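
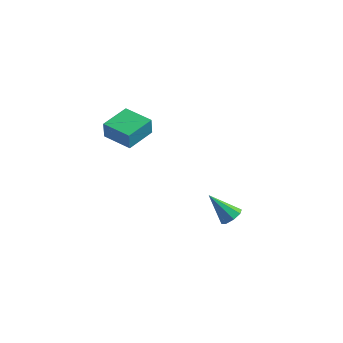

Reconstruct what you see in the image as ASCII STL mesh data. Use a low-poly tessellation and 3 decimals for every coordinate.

solid 
facet normal 0.685 0.078 -0.724
outer loop
vertex 5.032 0.503 -1.685
vertex 4.472 0.512 -2.214
vertex 4.843 1.049 -1.805
endloop
endfacet
facet normal 0.398 0.326 0.858
outer loop
vertex 5.032 0.503 -1.685
vertex 4.843 1.049 -1.805
vertex 3.048 0.348 -0.706
endloop
endfacet
facet normal 0.684 0.079 -0.725
outer loop
vertex 4.843 1.049 -1.805
vertex 4.472 0.512 -2.214
vertex 4.436 1.279 -2.164
endloop
endfacet
facet normal 0.001 0.842 0.539
outer loop
vertex 4.843 1.049 -1.805
vertex 4.436 1.279 -2.164
vertex 3.048 0.348 -0.706
endloop
endfacet
facet normal 0.685 0.079 -0.724
outer loop
vertex 4.436 1.279 -2.164
vertex 4.472 0.512 -2.214
vertex 4.051 1.06 -2.552
endloop
endfacet
facet normal -0.526 0.850 0.042
outer loop
vertex 4.436 1.279 -2.164
vertex 4.051 1.06 -2.552
vertex 3.048 0.348 -0.706
endloop
endfacet
facet normal 0.684 0.079 -0.725
outer loop
vertex 4.051 1.06 -2.552
vertex 4.472 0.512 -2.214
vertex 3.912 0.52 -2.742
endloop
endfacet
facet normal -0.874 0.345 -0.342
outer loop
vertex 4.051 1.06 -2.552
vertex 3.912 0.52 -2.742
vertex 3.048 0.348 -0.706
endloop
endfacet
facet normal 0.685 0.078 -0.725
outer loop
vertex 3.912 0.52 -2.742
vertex 4.472 0.512 -2.214
vertex 4.101 -0.025 -2.622
endloop
endfacet
facet normal -0.841 -0.377 -0.389
outer loop
vertex 3.912 0.52 -2.742
vertex 4.101 -0.025 -2.622
vertex 3.048 0.348 -0.706
endloop
endfacet
facet normal 0.685 0.077 -0.725
outer loop
vertex 4.101 -0.025 -2.622
vertex 4.472 0.512 -2.214
vertex 4.507 -0.256 -2.263
endloop
endfacet
facet normal -0.445 -0.893 -0.071
outer loop
vertex 4.101 -0.025 -2.622
vertex 4.507 -0.256 -2.263
vertex 3.048 0.348 -0.706
endloop
endfacet
facet normal 0.685 0.077 -0.725
outer loop
vertex 4.507 -0.256 -2.263
vertex 4.472 0.512 -2.214
vertex 4.893 -0.037 -1.875
endloop
endfacet
facet normal 0.082 -0.901 0.427
outer loop
vertex 4.507 -0.256 -2.263
vertex 4.893 -0.037 -1.875
vertex 3.048 0.348 -0.706
endloop
endfacet
facet normal 0.685 0.078 -0.724
outer loop
vertex 4.893 -0.037 -1.875
vertex 4.472 0.512 -2.214
vertex 5.032 0.503 -1.685
endloop
endfacet
facet normal 0.431 -0.396 0.811
outer loop
vertex 4.893 -0.037 -1.875
vertex 5.032 0.503 -1.685
vertex 3.048 0.348 -0.706
endloop
endfacet
facet normal -0.983 0.176 0.058
outer loop
vertex -4.868 1.715 1.825
vertex -4.491 3.747 2.062
vertex -4.914 1.869 0.576
endloop
endfacet
facet normal -0.182 -0.977 -0.114
outer loop
vertex -2.929 1.513 0.458
vertex -4.868 1.715 1.825
vertex -4.914 1.869 0.576
endloop
endfacet
facet normal -0.983 0.176 0.058
outer loop
vertex -4.914 1.869 0.576
vertex -4.491 3.747 2.062
vertex -4.537 3.9 0.812
endloop
endfacet
facet normal -0.037 0.122 -0.992
outer loop
vertex -4.537 3.9 0.812
vertex -2.929 1.513 0.458
vertex -4.914 1.869 0.576
endloop
endfacet
facet normal 0.037 -0.123 0.992
outer loop
vertex -4.868 1.715 1.825
vertex -2.506 3.391 1.944
vertex -4.491 3.747 2.062
endloop
endfacet
facet normal -0.181 -0.977 -0.113
outer loop
vertex -2.883 1.36 1.708
vertex -4.868 1.715 1.825
vertex -2.929 1.513 0.458
endloop
endfacet
facet normal 0.037 -0.122 0.992
outer loop
vertex -2.883 1.36 1.708
vertex -2.506 3.391 1.944
vertex -4.868 1.715 1.825
endloop
endfacet
facet normal 0.182 0.977 0.113
outer loop
vertex -4.491 3.747 2.062
vertex -2.506 3.391 1.944
vertex -4.537 3.9 0.812
endloop
endfacet
facet normal -0.037 0.122 -0.992
outer loop
vertex -2.552 3.545 0.695
vertex -2.929 1.513 0.458
vertex -4.537 3.9 0.812
endloop
endfacet
facet normal 0.181 0.977 0.114
outer loop
vertex -4.537 3.9 0.812
vertex -2.506 3.391 1.944
vertex -2.552 3.545 0.695
endloop
endfacet
facet normal 0.983 -0.176 -0.058
outer loop
vertex -2.552 3.545 0.695
vertex -2.883 1.36 1.708
vertex -2.929 1.513 0.458
endloop
endfacet
facet normal 0.983 -0.176 -0.058
outer loop
vertex -2.506 3.391 1.944
vertex -2.883 1.36 1.708
vertex -2.552 3.545 0.695
endloop
endfacet

endsolid


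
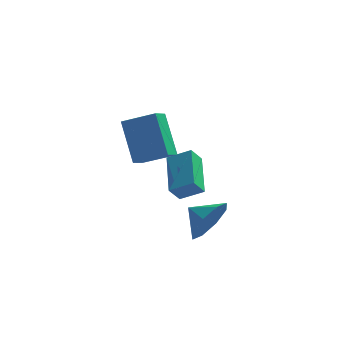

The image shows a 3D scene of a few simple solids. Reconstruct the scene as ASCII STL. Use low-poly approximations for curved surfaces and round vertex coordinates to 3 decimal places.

solid 
facet normal 0.825 -0.433 -0.362
outer loop
vertex 2.681 -1.65 -2.332
vertex 2.08 -2.146 -3.108
vertex 2.616 -1.188 -3.033
endloop
endfacet
facet normal -0.153 0.819 0.554
outer loop
vertex 2.681 -1.65 -2.332
vertex 2.616 -1.188 -3.033
vertex 1.18 -1.674 -2.712
endloop
endfacet
facet normal 0.825 -0.433 -0.364
outer loop
vertex 2.616 -1.188 -3.033
vertex 2.08 -2.146 -3.108
vertex 2.236 -1.287 -3.777
endloop
endfacet
facet normal -0.314 0.949 0.034
outer loop
vertex 2.616 -1.188 -3.033
vertex 2.236 -1.287 -3.777
vertex 1.18 -1.674 -2.712
endloop
endfacet
facet normal 0.825 -0.433 -0.364
outer loop
vertex 2.236 -1.287 -3.777
vertex 2.08 -2.146 -3.108
vertex 1.764 -1.889 -4.13
endloop
endfacet
facet normal -0.619 0.697 -0.361
outer loop
vertex 2.236 -1.287 -3.777
vertex 1.764 -1.889 -4.13
vertex 1.18 -1.674 -2.712
endloop
endfacet
facet normal 0.825 -0.432 -0.364
outer loop
vertex 1.764 -1.889 -4.13
vertex 2.08 -2.146 -3.108
vertex 1.478 -2.642 -3.884
endloop
endfacet
facet normal -0.893 0.209 -0.399
outer loop
vertex 1.764 -1.889 -4.13
vertex 1.478 -2.642 -3.884
vertex 1.18 -1.674 -2.712
endloop
endfacet
facet normal 0.825 -0.433 -0.363
outer loop
vertex 1.478 -2.642 -3.884
vertex 2.08 -2.146 -3.108
vertex 1.544 -3.104 -3.183
endloop
endfacet
facet normal -0.972 -0.228 -0.059
outer loop
vertex 1.478 -2.642 -3.884
vertex 1.544 -3.104 -3.183
vertex 1.18 -1.674 -2.712
endloop
endfacet
facet normal 0.825 -0.433 -0.362
outer loop
vertex 1.544 -3.104 -3.183
vertex 2.08 -2.146 -3.108
vertex 1.923 -3.005 -2.438
endloop
endfacet
facet normal -0.812 -0.358 0.461
outer loop
vertex 1.544 -3.104 -3.183
vertex 1.923 -3.005 -2.438
vertex 1.18 -1.674 -2.712
endloop
endfacet
facet normal 0.824 -0.434 -0.363
outer loop
vertex 1.923 -3.005 -2.438
vertex 2.08 -2.146 -3.108
vertex 2.395 -2.403 -2.086
endloop
endfacet
facet normal -0.505 -0.105 0.857
outer loop
vertex 1.923 -3.005 -2.438
vertex 2.395 -2.403 -2.086
vertex 1.18 -1.674 -2.712
endloop
endfacet
facet normal 0.825 -0.432 -0.363
outer loop
vertex 2.395 -2.403 -2.086
vertex 2.08 -2.146 -3.108
vertex 2.681 -1.65 -2.332
endloop
endfacet
facet normal -0.233 0.381 0.895
outer loop
vertex 2.395 -2.403 -2.086
vertex 2.681 -1.65 -2.332
vertex 1.18 -1.674 -2.712
endloop
endfacet
facet normal -0.445 -0.410 0.796
outer loop
vertex 1.32 -1.078 -1.673
vertex 0.97 0.754 -0.924
vertex 0.327 -1.047 -2.212
endloop
endfacet
facet normal 0.174 -0.911 -0.373
outer loop
vertex 0.71 -0.694 -2.896
vertex 1.32 -1.078 -1.673
vertex 0.327 -1.047 -2.212
endloop
endfacet
facet normal -0.444 -0.411 0.796
outer loop
vertex 0.327 -1.047 -2.212
vertex 0.97 0.754 -0.924
vertex -0.023 0.785 -1.462
endloop
endfacet
facet normal -0.878 0.028 -0.477
outer loop
vertex -0.023 0.785 -1.462
vertex 0.71 -0.694 -2.896
vertex 0.327 -1.047 -2.212
endloop
endfacet
facet normal 0.878 -0.027 0.478
outer loop
vertex 1.32 -1.078 -1.673
vertex 1.353 1.107 -1.608
vertex 0.97 0.754 -0.924
endloop
endfacet
facet normal 0.173 -0.912 -0.373
outer loop
vertex 1.703 -0.725 -2.358
vertex 1.32 -1.078 -1.673
vertex 0.71 -0.694 -2.896
endloop
endfacet
facet normal 0.878 -0.027 0.477
outer loop
vertex 1.703 -0.725 -2.358
vertex 1.353 1.107 -1.608
vertex 1.32 -1.078 -1.673
endloop
endfacet
facet normal -0.174 0.911 0.373
outer loop
vertex 0.97 0.754 -0.924
vertex 1.353 1.107 -1.608
vertex -0.023 0.785 -1.462
endloop
endfacet
facet normal -0.878 0.027 -0.477
outer loop
vertex 0.36 1.138 -2.147
vertex 0.71 -0.694 -2.896
vertex -0.023 0.785 -1.462
endloop
endfacet
facet normal -0.174 0.912 0.373
outer loop
vertex -0.023 0.785 -1.462
vertex 1.353 1.107 -1.608
vertex 0.36 1.138 -2.147
endloop
endfacet
facet normal 0.444 0.410 -0.796
outer loop
vertex 0.36 1.138 -2.147
vertex 1.703 -0.725 -2.358
vertex 0.71 -0.694 -2.896
endloop
endfacet
facet normal 0.445 0.411 -0.796
outer loop
vertex 1.353 1.107 -1.608
vertex 1.703 -0.725 -2.358
vertex 0.36 1.138 -2.147
endloop
endfacet
facet normal -0.904 0.074 -0.420
outer loop
vertex -1.467 -1.402 1.765
vertex -1.21 -0.663 1.342
vertex -0.827 -2.527 0.189
endloop
endfacet
facet normal -0.288 -0.831 0.476
outer loop
vertex 0.53 -2.637 0.818
vertex -1.467 -1.402 1.765
vertex -0.827 -2.527 0.189
endloop
endfacet
facet normal -0.905 0.074 -0.420
outer loop
vertex -0.827 -2.527 0.189
vertex -1.21 -0.663 1.342
vertex -0.57 -1.788 -0.235
endloop
endfacet
facet normal 0.313 -0.552 -0.773
outer loop
vertex -0.57 -1.788 -0.235
vertex 0.53 -2.637 0.818
vertex -0.827 -2.527 0.189
endloop
endfacet
facet normal -0.314 0.552 0.773
outer loop
vertex -1.467 -1.402 1.765
vertex 0.147 -0.773 1.971
vertex -1.21 -0.663 1.342
endloop
endfacet
facet normal -0.288 -0.831 0.476
outer loop
vertex -0.11 -1.512 2.395
vertex -1.467 -1.402 1.765
vertex 0.53 -2.637 0.818
endloop
endfacet
facet normal -0.314 0.552 0.772
outer loop
vertex -0.11 -1.512 2.395
vertex 0.147 -0.773 1.971
vertex -1.467 -1.402 1.765
endloop
endfacet
facet normal 0.288 0.831 -0.476
outer loop
vertex -1.21 -0.663 1.342
vertex 0.147 -0.773 1.971
vertex -0.57 -1.788 -0.235
endloop
endfacet
facet normal 0.314 -0.552 -0.773
outer loop
vertex 0.787 -1.898 0.395
vertex 0.53 -2.637 0.818
vertex -0.57 -1.788 -0.235
endloop
endfacet
facet normal 0.288 0.831 -0.476
outer loop
vertex -0.57 -1.788 -0.235
vertex 0.147 -0.773 1.971
vertex 0.787 -1.898 0.395
endloop
endfacet
facet normal 0.904 -0.074 0.420
outer loop
vertex 0.787 -1.898 0.395
vertex -0.11 -1.512 2.395
vertex 0.53 -2.637 0.818
endloop
endfacet
facet normal 0.905 -0.074 0.420
outer loop
vertex 0.147 -0.773 1.971
vertex -0.11 -1.512 2.395
vertex 0.787 -1.898 0.395
endloop
endfacet

endsolid


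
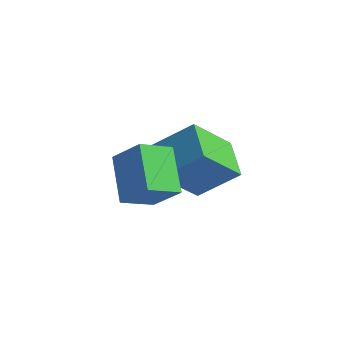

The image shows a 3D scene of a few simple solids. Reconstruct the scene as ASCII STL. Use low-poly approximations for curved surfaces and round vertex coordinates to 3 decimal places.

solid 
facet normal -0.665 -0.415 -0.621
outer loop
vertex -0.698 1.819 2.561
vertex -1.722 2.81 2.995
vertex -0.108 3.072 1.091
endloop
endfacet
facet normal 0.687 -0.665 -0.291
outer loop
vertex 1.042 3.79 2.165
vertex -0.698 1.819 2.561
vertex -0.108 3.072 1.091
endloop
endfacet
facet normal -0.665 -0.415 -0.621
outer loop
vertex -0.108 3.072 1.091
vertex -1.722 2.81 2.995
vertex -1.132 4.063 1.525
endloop
endfacet
facet normal 0.292 0.621 -0.728
outer loop
vertex -1.132 4.063 1.525
vertex 1.042 3.79 2.165
vertex -0.108 3.072 1.091
endloop
endfacet
facet normal -0.292 -0.621 0.728
outer loop
vertex -0.698 1.819 2.561
vertex -0.572 3.528 4.069
vertex -1.722 2.81 2.995
endloop
endfacet
facet normal 0.687 -0.665 -0.291
outer loop
vertex 0.452 2.537 3.635
vertex -0.698 1.819 2.561
vertex 1.042 3.79 2.165
endloop
endfacet
facet normal -0.292 -0.621 0.728
outer loop
vertex 0.452 2.537 3.635
vertex -0.572 3.528 4.069
vertex -0.698 1.819 2.561
endloop
endfacet
facet normal -0.687 0.665 0.291
outer loop
vertex -1.722 2.81 2.995
vertex -0.572 3.528 4.069
vertex -1.132 4.063 1.525
endloop
endfacet
facet normal 0.292 0.621 -0.728
outer loop
vertex 0.018 4.781 2.599
vertex 1.042 3.79 2.165
vertex -1.132 4.063 1.525
endloop
endfacet
facet normal -0.687 0.665 0.291
outer loop
vertex -1.132 4.063 1.525
vertex -0.572 3.528 4.069
vertex 0.018 4.781 2.599
endloop
endfacet
facet normal 0.665 0.415 0.621
outer loop
vertex 0.018 4.781 2.599
vertex 0.452 2.537 3.635
vertex 1.042 3.79 2.165
endloop
endfacet
facet normal 0.665 0.415 0.621
outer loop
vertex -0.572 3.528 4.069
vertex 0.452 2.537 3.635
vertex 0.018 4.781 2.599
endloop
endfacet
facet normal -0.699 -0.035 -0.714
outer loop
vertex -0.617 -0.392 2.924
vertex -1.645 0.67 3.879
vertex -0.094 0.62 2.362
endloop
endfacet
facet normal 0.584 -0.603 -0.543
outer loop
vertex 0.885 0.67 3.361
vertex -0.617 -0.392 2.924
vertex -0.094 0.62 2.362
endloop
endfacet
facet normal -0.699 -0.036 -0.714
outer loop
vertex -0.094 0.62 2.362
vertex -1.645 0.67 3.879
vertex -1.123 1.682 3.316
endloop
endfacet
facet normal 0.411 0.797 -0.443
outer loop
vertex -1.123 1.682 3.316
vertex 0.885 0.67 3.361
vertex -0.094 0.62 2.362
endloop
endfacet
facet normal -0.411 -0.797 0.443
outer loop
vertex -0.617 -0.392 2.924
vertex -0.666 0.72 4.878
vertex -1.645 0.67 3.879
endloop
endfacet
facet normal 0.584 -0.603 -0.543
outer loop
vertex 0.363 -0.342 3.924
vertex -0.617 -0.392 2.924
vertex 0.885 0.67 3.361
endloop
endfacet
facet normal -0.411 -0.797 0.443
outer loop
vertex 0.363 -0.342 3.924
vertex -0.666 0.72 4.878
vertex -0.617 -0.392 2.924
endloop
endfacet
facet normal -0.584 0.603 0.543
outer loop
vertex -1.645 0.67 3.879
vertex -0.666 0.72 4.878
vertex -1.123 1.682 3.316
endloop
endfacet
facet normal 0.411 0.797 -0.443
outer loop
vertex -0.143 1.732 4.316
vertex 0.885 0.67 3.361
vertex -1.123 1.682 3.316
endloop
endfacet
facet normal -0.584 0.603 0.543
outer loop
vertex -1.123 1.682 3.316
vertex -0.666 0.72 4.878
vertex -0.143 1.732 4.316
endloop
endfacet
facet normal 0.700 0.036 0.713
outer loop
vertex -0.143 1.732 4.316
vertex 0.363 -0.342 3.924
vertex 0.885 0.67 3.361
endloop
endfacet
facet normal 0.699 0.036 0.714
outer loop
vertex -0.666 0.72 4.878
vertex 0.363 -0.342 3.924
vertex -0.143 1.732 4.316
endloop
endfacet

endsolid


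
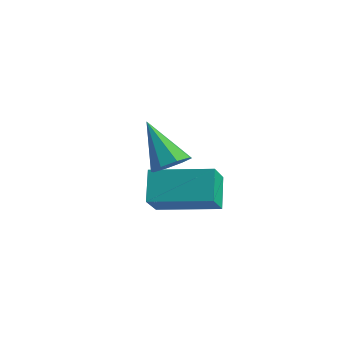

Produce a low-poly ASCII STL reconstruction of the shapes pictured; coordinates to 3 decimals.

solid 
facet normal -0.831 -0.542 -0.123
outer loop
vertex -1.556 -0.268 -3.946
vertex -2.024 0.276 -3.18
vertex -1.914 0.446 -4.672
endloop
endfacet
facet normal 0.446 -0.518 -0.730
outer loop
vertex -0.476 1.384 -4.46
vertex -1.556 -0.268 -3.946
vertex -1.914 0.446 -4.672
endloop
endfacet
facet normal -0.831 -0.542 -0.123
outer loop
vertex -1.914 0.446 -4.672
vertex -2.024 0.276 -3.18
vertex -2.382 0.99 -3.906
endloop
endfacet
facet normal -0.332 0.661 -0.673
outer loop
vertex -2.382 0.99 -3.906
vertex -0.476 1.384 -4.46
vertex -1.914 0.446 -4.672
endloop
endfacet
facet normal 0.332 -0.661 0.673
outer loop
vertex -1.556 -0.268 -3.946
vertex -0.586 1.214 -2.968
vertex -2.024 0.276 -3.18
endloop
endfacet
facet normal 0.446 -0.518 -0.730
outer loop
vertex -0.118 0.67 -3.734
vertex -1.556 -0.268 -3.946
vertex -0.476 1.384 -4.46
endloop
endfacet
facet normal 0.332 -0.661 0.673
outer loop
vertex -0.118 0.67 -3.734
vertex -0.586 1.214 -2.968
vertex -1.556 -0.268 -3.946
endloop
endfacet
facet normal -0.446 0.518 0.730
outer loop
vertex -2.024 0.276 -3.18
vertex -0.586 1.214 -2.968
vertex -2.382 0.99 -3.906
endloop
endfacet
facet normal -0.332 0.661 -0.673
outer loop
vertex -0.944 1.928 -3.694
vertex -0.476 1.384 -4.46
vertex -2.382 0.99 -3.906
endloop
endfacet
facet normal -0.446 0.518 0.730
outer loop
vertex -2.382 0.99 -3.906
vertex -0.586 1.214 -2.968
vertex -0.944 1.928 -3.694
endloop
endfacet
facet normal 0.831 0.542 0.123
outer loop
vertex -0.944 1.928 -3.694
vertex -0.118 0.67 -3.734
vertex -0.476 1.384 -4.46
endloop
endfacet
facet normal 0.831 0.542 0.123
outer loop
vertex -0.586 1.214 -2.968
vertex -0.118 0.67 -3.734
vertex -0.944 1.928 -3.694
endloop
endfacet
facet normal 0.649 -0.075 -0.757
outer loop
vertex 0.588 -1.37 -1.265
vertex 0.21 -1.165 -1.609
vertex 0.605 -0.95 -1.292
endloop
endfacet
facet normal 0.503 0.035 0.864
outer loop
vertex 0.588 -1.37 -1.265
vertex 0.605 -0.95 -1.292
vertex -0.73 -1.055 -0.511
endloop
endfacet
facet normal 0.649 -0.076 -0.757
outer loop
vertex 0.605 -0.95 -1.292
vertex 0.21 -1.165 -1.609
vertex 0.391 -0.656 -1.505
endloop
endfacet
facet normal 0.320 0.698 0.641
outer loop
vertex 0.605 -0.95 -1.292
vertex 0.391 -0.656 -1.505
vertex -0.73 -1.055 -0.511
endloop
endfacet
facet normal 0.648 -0.075 -0.758
outer loop
vertex 0.391 -0.656 -1.505
vertex 0.21 -1.165 -1.609
vertex 0.071 -0.66 -1.778
endloop
endfacet
facet normal -0.175 0.966 0.191
outer loop
vertex 0.391 -0.656 -1.505
vertex 0.071 -0.66 -1.778
vertex -0.73 -1.055 -0.511
endloop
endfacet
facet normal 0.650 -0.074 -0.756
outer loop
vertex 0.071 -0.66 -1.778
vertex 0.21 -1.165 -1.609
vertex -0.167 -0.96 -1.953
endloop
endfacet
facet normal -0.695 0.683 -0.226
outer loop
vertex 0.071 -0.66 -1.778
vertex -0.167 -0.96 -1.953
vertex -0.73 -1.055 -0.511
endloop
endfacet
facet normal 0.649 -0.076 -0.757
outer loop
vertex -0.167 -0.96 -1.953
vertex 0.21 -1.165 -1.609
vertex -0.185 -1.38 -1.926
endloop
endfacet
facet normal -0.932 0.017 -0.363
outer loop
vertex -0.167 -0.96 -1.953
vertex -0.185 -1.38 -1.926
vertex -0.73 -1.055 -0.511
endloop
endfacet
facet normal 0.649 -0.076 -0.757
outer loop
vertex -0.185 -1.38 -1.926
vertex 0.21 -1.165 -1.609
vertex 0.029 -1.674 -1.713
endloop
endfacet
facet normal -0.749 -0.647 -0.140
outer loop
vertex -0.185 -1.38 -1.926
vertex 0.029 -1.674 -1.713
vertex -0.73 -1.055 -0.511
endloop
endfacet
facet normal 0.648 -0.075 -0.758
outer loop
vertex 0.029 -1.674 -1.713
vertex 0.21 -1.165 -1.609
vertex 0.349 -1.67 -1.44
endloop
endfacet
facet normal -0.254 -0.916 0.311
outer loop
vertex 0.029 -1.674 -1.713
vertex 0.349 -1.67 -1.44
vertex -0.73 -1.055 -0.511
endloop
endfacet
facet normal 0.649 -0.075 -0.757
outer loop
vertex 0.349 -1.67 -1.44
vertex 0.21 -1.165 -1.609
vertex 0.588 -1.37 -1.265
endloop
endfacet
facet normal 0.264 -0.634 0.727
outer loop
vertex 0.349 -1.67 -1.44
vertex 0.588 -1.37 -1.265
vertex -0.73 -1.055 -0.511
endloop
endfacet

endsolid


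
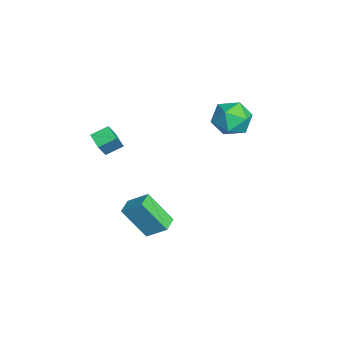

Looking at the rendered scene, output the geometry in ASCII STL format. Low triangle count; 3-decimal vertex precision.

solid 
facet normal -0.473 0.281 -0.835
outer loop
vertex -1.071 -4.144 1.526
vertex -1.292 -3.196 1.97
vertex -0.249 -3.79 1.18
endloop
endfacet
facet normal 0.207 -0.886 -0.415
outer loop
vertex 0.412 -4.184 2.35
vertex -1.071 -4.144 1.526
vertex -0.249 -3.79 1.18
endloop
endfacet
facet normal -0.473 0.281 -0.835
outer loop
vertex -0.249 -3.79 1.18
vertex -1.292 -3.196 1.97
vertex -0.47 -2.842 1.624
endloop
endfacet
facet normal 0.857 0.368 -0.360
outer loop
vertex -0.47 -2.842 1.624
vertex 0.412 -4.184 2.35
vertex -0.249 -3.79 1.18
endloop
endfacet
facet normal -0.857 -0.368 0.360
outer loop
vertex -1.071 -4.144 1.526
vertex -0.631 -3.59 3.14
vertex -1.292 -3.196 1.97
endloop
endfacet
facet normal 0.207 -0.886 -0.415
outer loop
vertex -0.41 -4.538 2.696
vertex -1.071 -4.144 1.526
vertex 0.412 -4.184 2.35
endloop
endfacet
facet normal -0.857 -0.368 0.360
outer loop
vertex -0.41 -4.538 2.696
vertex -0.631 -3.59 3.14
vertex -1.071 -4.144 1.526
endloop
endfacet
facet normal -0.207 0.886 0.415
outer loop
vertex -1.292 -3.196 1.97
vertex -0.631 -3.59 3.14
vertex -0.47 -2.842 1.624
endloop
endfacet
facet normal 0.857 0.368 -0.360
outer loop
vertex 0.191 -3.236 2.794
vertex 0.412 -4.184 2.35
vertex -0.47 -2.842 1.624
endloop
endfacet
facet normal -0.207 0.886 0.415
outer loop
vertex -0.47 -2.842 1.624
vertex -0.631 -3.59 3.14
vertex 0.191 -3.236 2.794
endloop
endfacet
facet normal 0.473 -0.281 0.835
outer loop
vertex 0.191 -3.236 2.794
vertex -0.41 -4.538 2.696
vertex 0.412 -4.184 2.35
endloop
endfacet
facet normal 0.473 -0.281 0.835
outer loop
vertex -0.631 -3.59 3.14
vertex -0.41 -4.538 2.696
vertex 0.191 -3.236 2.794
endloop
endfacet
facet normal -0.731 0.025 0.682
outer loop
vertex -2.904 3.169 2.556
vertex -2.417 2.212 3.113
vertex -2.083 3.33 3.43
endloop
endfacet
facet normal -0.593 0.680 0.432
outer loop
vertex -2.904 3.169 2.556
vertex -2.083 3.33 3.43
vertex -2.04 4.005 2.427
endloop
endfacet
facet normal -0.689 0.670 -0.276
outer loop
vertex -2.904 3.169 2.556
vertex -2.04 4.005 2.427
vertex -2.347 3.303 1.491
endloop
endfacet
facet normal -0.887 0.009 -0.462
outer loop
vertex -2.904 3.169 2.556
vertex -2.347 3.303 1.491
vertex -2.58 2.195 1.915
endloop
endfacet
facet normal -0.912 -0.389 0.130
outer loop
vertex -2.904 3.169 2.556
vertex -2.58 2.195 1.915
vertex -2.417 2.212 3.113
endloop
endfacet
facet normal 0.094 0.824 0.559
outer loop
vertex -2.04 4.005 2.427
vertex -2.083 3.33 3.43
vertex -1.02 3.565 2.905
endloop
endfacet
facet normal -0.129 -0.235 0.963
outer loop
vertex -2.083 3.33 3.43
vertex -2.417 2.212 3.113
vertex -1.253 2.457 3.329
endloop
endfacet
facet normal -0.423 -0.904 0.070
outer loop
vertex -2.417 2.212 3.113
vertex -2.58 2.195 1.915
vertex -1.56 1.755 2.393
endloop
endfacet
facet normal -0.381 -0.259 -0.887
outer loop
vertex -2.58 2.195 1.915
vertex -2.347 3.303 1.491
vertex -1.517 2.43 1.39
endloop
endfacet
facet normal -0.061 0.808 -0.586
outer loop
vertex -2.347 3.303 1.491
vertex -2.04 4.005 2.427
vertex -1.183 3.548 1.707
endloop
endfacet
facet normal 0.887 -0.009 0.462
outer loop
vertex -0.696 2.591 2.264
vertex -1.02 3.565 2.905
vertex -1.253 2.457 3.329
endloop
endfacet
facet normal 0.689 -0.670 0.276
outer loop
vertex -0.696 2.591 2.264
vertex -1.253 2.457 3.329
vertex -1.56 1.755 2.393
endloop
endfacet
facet normal 0.593 -0.680 -0.432
outer loop
vertex -0.696 2.591 2.264
vertex -1.56 1.755 2.393
vertex -1.517 2.43 1.39
endloop
endfacet
facet normal 0.731 -0.025 -0.682
outer loop
vertex -0.696 2.591 2.264
vertex -1.517 2.43 1.39
vertex -1.183 3.548 1.707
endloop
endfacet
facet normal 0.912 0.389 -0.130
outer loop
vertex -0.696 2.591 2.264
vertex -1.183 3.548 1.707
vertex -1.02 3.565 2.905
endloop
endfacet
facet normal 0.381 0.259 0.887
outer loop
vertex -1.253 2.457 3.329
vertex -1.02 3.565 2.905
vertex -2.083 3.33 3.43
endloop
endfacet
facet normal 0.061 -0.808 0.586
outer loop
vertex -1.56 1.755 2.393
vertex -1.253 2.457 3.329
vertex -2.417 2.212 3.113
endloop
endfacet
facet normal -0.094 -0.824 -0.559
outer loop
vertex -1.517 2.43 1.39
vertex -1.56 1.755 2.393
vertex -2.58 2.195 1.915
endloop
endfacet
facet normal 0.129 0.235 -0.963
outer loop
vertex -1.183 3.548 1.707
vertex -1.517 2.43 1.39
vertex -2.347 3.303 1.491
endloop
endfacet
facet normal 0.423 0.904 -0.070
outer loop
vertex -1.02 3.565 2.905
vertex -1.183 3.548 1.707
vertex -2.04 4.005 2.427
endloop
endfacet
facet normal -0.914 0.406 0.018
outer loop
vertex 3.464 -1.873 1.03
vertex 3.968 -0.664 -0.624
vertex 3.004 -2.87 0.161
endloop
endfacet
facet normal -0.239 -0.573 0.784
outer loop
vertex 3.872 -3.256 0.144
vertex 3.464 -1.873 1.03
vertex 3.004 -2.87 0.161
endloop
endfacet
facet normal -0.914 0.406 0.018
outer loop
vertex 3.004 -2.87 0.161
vertex 3.968 -0.664 -0.624
vertex 3.508 -1.661 -1.493
endloop
endfacet
facet normal -0.329 -0.712 -0.621
outer loop
vertex 3.508 -1.661 -1.493
vertex 3.872 -3.256 0.144
vertex 3.004 -2.87 0.161
endloop
endfacet
facet normal 0.329 0.712 0.621
outer loop
vertex 3.464 -1.873 1.03
vertex 4.836 -1.05 -0.641
vertex 3.968 -0.664 -0.624
endloop
endfacet
facet normal -0.239 -0.573 0.784
outer loop
vertex 4.332 -2.259 1.013
vertex 3.464 -1.873 1.03
vertex 3.872 -3.256 0.144
endloop
endfacet
facet normal 0.329 0.712 0.621
outer loop
vertex 4.332 -2.259 1.013
vertex 4.836 -1.05 -0.641
vertex 3.464 -1.873 1.03
endloop
endfacet
facet normal 0.239 0.573 -0.784
outer loop
vertex 3.968 -0.664 -0.624
vertex 4.836 -1.05 -0.641
vertex 3.508 -1.661 -1.493
endloop
endfacet
facet normal -0.329 -0.712 -0.621
outer loop
vertex 4.376 -2.047 -1.51
vertex 3.872 -3.256 0.144
vertex 3.508 -1.661 -1.493
endloop
endfacet
facet normal 0.239 0.573 -0.784
outer loop
vertex 3.508 -1.661 -1.493
vertex 4.836 -1.05 -0.641
vertex 4.376 -2.047 -1.51
endloop
endfacet
facet normal 0.914 -0.406 -0.018
outer loop
vertex 4.376 -2.047 -1.51
vertex 4.332 -2.259 1.013
vertex 3.872 -3.256 0.144
endloop
endfacet
facet normal 0.914 -0.406 -0.018
outer loop
vertex 4.836 -1.05 -0.641
vertex 4.332 -2.259 1.013
vertex 4.376 -2.047 -1.51
endloop
endfacet

endsolid


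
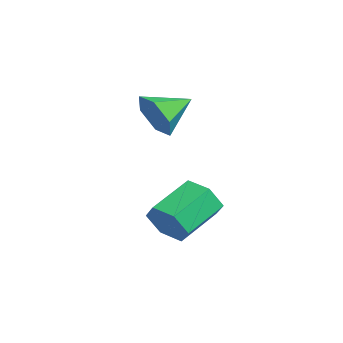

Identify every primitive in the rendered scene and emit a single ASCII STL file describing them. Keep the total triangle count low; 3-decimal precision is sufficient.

solid 
facet normal 0.445 -0.790 -0.421
outer loop
vertex 5.038 -3.338 -2.725
vertex 4.317 -3.384 -3.402
vertex 5.124 -2.837 -3.575
endloop
endfacet
facet normal 0.891 0.346 0.294
outer loop
vertex 5.038 -3.338 -2.725
vertex 5.124 -2.837 -3.575
vertex 4.164 -1.79 -1.901
endloop
endfacet
facet normal 0.891 0.346 0.294
outer loop
vertex 4.164 -1.79 -1.901
vertex 5.124 -2.837 -3.575
vertex 4.25 -1.289 -2.75
endloop
endfacet
facet normal -0.446 0.790 0.421
outer loop
vertex 4.164 -1.79 -1.901
vertex 4.25 -1.289 -2.75
vertex 3.443 -1.836 -2.578
endloop
endfacet
facet normal 0.445 -0.790 -0.421
outer loop
vertex 5.124 -2.837 -3.575
vertex 4.317 -3.384 -3.402
vertex 4.403 -2.883 -4.252
endloop
endfacet
facet normal 0.521 0.611 -0.596
outer loop
vertex 5.124 -2.837 -3.575
vertex 4.403 -2.883 -4.252
vertex 4.25 -1.289 -2.75
endloop
endfacet
facet normal 0.521 0.611 -0.596
outer loop
vertex 4.25 -1.289 -2.75
vertex 4.403 -2.883 -4.252
vertex 3.529 -1.335 -3.427
endloop
endfacet
facet normal -0.446 0.790 0.421
outer loop
vertex 4.25 -1.289 -2.75
vertex 3.529 -1.335 -3.427
vertex 3.443 -1.836 -2.578
endloop
endfacet
facet normal 0.445 -0.790 -0.421
outer loop
vertex 4.403 -2.883 -4.252
vertex 4.317 -3.384 -3.402
vertex 3.596 -3.43 -4.079
endloop
endfacet
facet normal -0.371 0.265 -0.890
outer loop
vertex 4.403 -2.883 -4.252
vertex 3.596 -3.43 -4.079
vertex 3.529 -1.335 -3.427
endloop
endfacet
facet normal -0.370 0.265 -0.890
outer loop
vertex 3.529 -1.335 -3.427
vertex 3.596 -3.43 -4.079
vertex 2.722 -1.882 -3.255
endloop
endfacet
facet normal -0.446 0.790 0.421
outer loop
vertex 3.529 -1.335 -3.427
vertex 2.722 -1.882 -3.255
vertex 3.443 -1.836 -2.578
endloop
endfacet
facet normal 0.446 -0.790 -0.421
outer loop
vertex 3.596 -3.43 -4.079
vertex 4.317 -3.384 -3.402
vertex 3.51 -3.931 -3.23
endloop
endfacet
facet normal -0.891 -0.346 -0.294
outer loop
vertex 3.596 -3.43 -4.079
vertex 3.51 -3.931 -3.23
vertex 2.722 -1.882 -3.255
endloop
endfacet
facet normal -0.891 -0.346 -0.294
outer loop
vertex 2.722 -1.882 -3.255
vertex 3.51 -3.931 -3.23
vertex 2.636 -2.383 -2.405
endloop
endfacet
facet normal -0.445 0.790 0.421
outer loop
vertex 2.722 -1.882 -3.255
vertex 2.636 -2.383 -2.405
vertex 3.443 -1.836 -2.578
endloop
endfacet
facet normal 0.446 -0.790 -0.421
outer loop
vertex 3.51 -3.931 -3.23
vertex 4.317 -3.384 -3.402
vertex 4.231 -3.885 -2.553
endloop
endfacet
facet normal -0.521 -0.611 0.596
outer loop
vertex 3.51 -3.931 -3.23
vertex 4.231 -3.885 -2.553
vertex 2.636 -2.383 -2.405
endloop
endfacet
facet normal -0.521 -0.611 0.596
outer loop
vertex 2.636 -2.383 -2.405
vertex 4.231 -3.885 -2.553
vertex 3.357 -2.337 -1.728
endloop
endfacet
facet normal -0.445 0.790 0.421
outer loop
vertex 2.636 -2.383 -2.405
vertex 3.357 -2.337 -1.728
vertex 3.443 -1.836 -2.578
endloop
endfacet
facet normal 0.446 -0.790 -0.421
outer loop
vertex 4.231 -3.885 -2.553
vertex 4.317 -3.384 -3.402
vertex 5.038 -3.338 -2.725
endloop
endfacet
facet normal 0.370 -0.266 0.890
outer loop
vertex 4.231 -3.885 -2.553
vertex 5.038 -3.338 -2.725
vertex 3.357 -2.337 -1.728
endloop
endfacet
facet normal 0.370 -0.265 0.890
outer loop
vertex 3.357 -2.337 -1.728
vertex 5.038 -3.338 -2.725
vertex 4.164 -1.79 -1.901
endloop
endfacet
facet normal -0.445 0.790 0.421
outer loop
vertex 3.357 -2.337 -1.728
vertex 4.164 -1.79 -1.901
vertex 3.443 -1.836 -2.578
endloop
endfacet
facet normal 0.234 -0.906 -0.352
outer loop
vertex 2.041 -3.235 1.744
vertex 1.454 -3.042 0.858
vertex 2.502 -2.78 0.879
endloop
endfacet
facet normal 0.646 0.477 0.595
outer loop
vertex 2.041 -3.235 1.744
vertex 2.502 -2.78 0.879
vertex 1.066 -1.538 1.442
endloop
endfacet
facet normal 0.234 -0.907 -0.351
outer loop
vertex 2.502 -2.78 0.879
vertex 1.454 -3.042 0.858
vertex 1.915 -2.588 -0.007
endloop
endfacet
facet normal 0.587 0.779 -0.220
outer loop
vertex 2.502 -2.78 0.879
vertex 1.915 -2.588 -0.007
vertex 1.066 -1.538 1.442
endloop
endfacet
facet normal 0.234 -0.907 -0.351
outer loop
vertex 1.915 -2.588 -0.007
vertex 1.454 -3.042 0.858
vertex 0.867 -2.85 -0.028
endloop
endfacet
facet normal -0.174 0.746 -0.643
outer loop
vertex 1.915 -2.588 -0.007
vertex 0.867 -2.85 -0.028
vertex 1.066 -1.538 1.442
endloop
endfacet
facet normal 0.234 -0.907 -0.351
outer loop
vertex 0.867 -2.85 -0.028
vertex 1.454 -3.042 0.858
vertex 0.407 -3.304 0.837
endloop
endfacet
facet normal -0.876 0.412 -0.249
outer loop
vertex 0.867 -2.85 -0.028
vertex 0.407 -3.304 0.837
vertex 1.066 -1.538 1.442
endloop
endfacet
facet normal 0.234 -0.906 -0.352
outer loop
vertex 0.407 -3.304 0.837
vertex 1.454 -3.042 0.858
vertex 0.993 -3.497 1.723
endloop
endfacet
facet normal -0.818 0.112 0.565
outer loop
vertex 0.407 -3.304 0.837
vertex 0.993 -3.497 1.723
vertex 1.066 -1.538 1.442
endloop
endfacet
facet normal 0.234 -0.906 -0.352
outer loop
vertex 0.993 -3.497 1.723
vertex 1.454 -3.042 0.858
vertex 2.041 -3.235 1.744
endloop
endfacet
facet normal -0.056 0.144 0.988
outer loop
vertex 0.993 -3.497 1.723
vertex 2.041 -3.235 1.744
vertex 1.066 -1.538 1.442
endloop
endfacet

endsolid


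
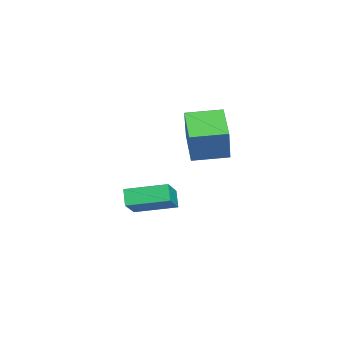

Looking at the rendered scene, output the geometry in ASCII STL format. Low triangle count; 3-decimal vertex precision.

solid 
facet normal -0.892 -0.189 0.410
outer loop
vertex 3.101 1.308 4.012
vertex 2.795 3.085 4.167
vertex 2.247 1.322 2.16
endloop
endfacet
facet normal 0.169 -0.982 -0.085
outer loop
vertex 4.005 1.695 1.353
vertex 3.101 1.308 4.012
vertex 2.247 1.322 2.16
endloop
endfacet
facet normal -0.892 -0.189 0.410
outer loop
vertex 2.247 1.322 2.16
vertex 2.795 3.085 4.167
vertex 1.941 3.1 2.315
endloop
endfacet
facet normal -0.418 0.007 -0.908
outer loop
vertex 1.941 3.1 2.315
vertex 4.005 1.695 1.353
vertex 2.247 1.322 2.16
endloop
endfacet
facet normal 0.418 -0.007 0.908
outer loop
vertex 3.101 1.308 4.012
vertex 4.553 3.458 3.36
vertex 2.795 3.085 4.167
endloop
endfacet
facet normal 0.168 -0.982 -0.086
outer loop
vertex 4.859 1.68 3.205
vertex 3.101 1.308 4.012
vertex 4.005 1.695 1.353
endloop
endfacet
facet normal 0.418 -0.007 0.908
outer loop
vertex 4.859 1.68 3.205
vertex 4.553 3.458 3.36
vertex 3.101 1.308 4.012
endloop
endfacet
facet normal -0.169 0.982 0.086
outer loop
vertex 2.795 3.085 4.167
vertex 4.553 3.458 3.36
vertex 1.941 3.1 2.315
endloop
endfacet
facet normal -0.418 0.007 -0.908
outer loop
vertex 3.699 3.472 1.508
vertex 4.005 1.695 1.353
vertex 1.941 3.1 2.315
endloop
endfacet
facet normal -0.169 0.982 0.085
outer loop
vertex 1.941 3.1 2.315
vertex 4.553 3.458 3.36
vertex 3.699 3.472 1.508
endloop
endfacet
facet normal 0.892 0.189 -0.410
outer loop
vertex 3.699 3.472 1.508
vertex 4.859 1.68 3.205
vertex 4.005 1.695 1.353
endloop
endfacet
facet normal 0.892 0.189 -0.410
outer loop
vertex 4.553 3.458 3.36
vertex 4.859 1.68 3.205
vertex 3.699 3.472 1.508
endloop
endfacet
facet normal -0.778 0.139 -0.612
outer loop
vertex 0.243 -1.45 -2.871
vertex 0.278 0.694 -2.428
vertex 0.89 -1.298 -3.659
endloop
endfacet
facet normal -0.016 -0.979 -0.202
outer loop
vertex 2.322 -1.554 -2.532
vertex 0.243 -1.45 -2.871
vertex 0.89 -1.298 -3.659
endloop
endfacet
facet normal -0.778 0.140 -0.613
outer loop
vertex 0.89 -1.298 -3.659
vertex 0.278 0.694 -2.428
vertex 0.925 0.846 -3.215
endloop
endfacet
facet normal 0.628 0.148 -0.764
outer loop
vertex 0.925 0.846 -3.215
vertex 2.322 -1.554 -2.532
vertex 0.89 -1.298 -3.659
endloop
endfacet
facet normal -0.628 -0.148 0.764
outer loop
vertex 0.243 -1.45 -2.871
vertex 1.71 0.438 -1.301
vertex 0.278 0.694 -2.428
endloop
endfacet
facet normal -0.016 -0.979 -0.202
outer loop
vertex 1.675 -1.706 -1.745
vertex 0.243 -1.45 -2.871
vertex 2.322 -1.554 -2.532
endloop
endfacet
facet normal -0.628 -0.148 0.764
outer loop
vertex 1.675 -1.706 -1.745
vertex 1.71 0.438 -1.301
vertex 0.243 -1.45 -2.871
endloop
endfacet
facet normal 0.016 0.979 0.202
outer loop
vertex 0.278 0.694 -2.428
vertex 1.71 0.438 -1.301
vertex 0.925 0.846 -3.215
endloop
endfacet
facet normal 0.628 0.148 -0.764
outer loop
vertex 2.357 0.59 -2.089
vertex 2.322 -1.554 -2.532
vertex 0.925 0.846 -3.215
endloop
endfacet
facet normal 0.016 0.979 0.202
outer loop
vertex 0.925 0.846 -3.215
vertex 1.71 0.438 -1.301
vertex 2.357 0.59 -2.089
endloop
endfacet
facet normal 0.778 -0.139 0.613
outer loop
vertex 2.357 0.59 -2.089
vertex 1.675 -1.706 -1.745
vertex 2.322 -1.554 -2.532
endloop
endfacet
facet normal 0.778 -0.139 0.612
outer loop
vertex 1.71 0.438 -1.301
vertex 1.675 -1.706 -1.745
vertex 2.357 0.59 -2.089
endloop
endfacet

endsolid


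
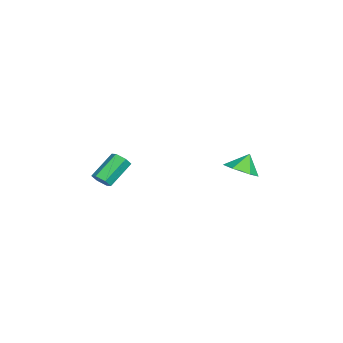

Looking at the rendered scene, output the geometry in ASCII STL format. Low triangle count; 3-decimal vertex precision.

solid 
facet normal 0.335 -0.399 -0.854
outer loop
vertex 2.459 2.692 1.741
vertex 1.735 3.177 1.23
vertex 2.632 3.618 1.376
endloop
endfacet
facet normal 0.557 0.213 0.803
outer loop
vertex 2.459 2.692 1.741
vertex 2.632 3.618 1.376
vertex 1.325 3.663 2.27
endloop
endfacet
facet normal 0.335 -0.399 -0.854
outer loop
vertex 2.632 3.618 1.376
vertex 1.735 3.177 1.23
vertex 1.908 4.103 0.865
endloop
endfacet
facet normal 0.301 0.867 0.397
outer loop
vertex 2.632 3.618 1.376
vertex 1.908 4.103 0.865
vertex 1.325 3.663 2.27
endloop
endfacet
facet normal 0.336 -0.399 -0.853
outer loop
vertex 1.908 4.103 0.865
vertex 1.735 3.177 1.23
vertex 1.011 3.661 0.718
endloop
endfacet
facet normal -0.452 0.887 0.090
outer loop
vertex 1.908 4.103 0.865
vertex 1.011 3.661 0.718
vertex 1.325 3.663 2.27
endloop
endfacet
facet normal 0.336 -0.399 -0.853
outer loop
vertex 1.011 3.661 0.718
vertex 1.735 3.177 1.23
vertex 0.838 2.735 1.083
endloop
endfacet
facet normal -0.948 0.253 0.192
outer loop
vertex 1.011 3.661 0.718
vertex 0.838 2.735 1.083
vertex 1.325 3.663 2.27
endloop
endfacet
facet normal 0.336 -0.398 -0.853
outer loop
vertex 0.838 2.735 1.083
vertex 1.735 3.177 1.23
vertex 1.562 2.251 1.594
endloop
endfacet
facet normal -0.692 -0.403 0.599
outer loop
vertex 0.838 2.735 1.083
vertex 1.562 2.251 1.594
vertex 1.325 3.663 2.27
endloop
endfacet
facet normal 0.336 -0.398 -0.854
outer loop
vertex 1.562 2.251 1.594
vertex 1.735 3.177 1.23
vertex 2.459 2.692 1.741
endloop
endfacet
facet normal 0.060 -0.423 0.904
outer loop
vertex 1.562 2.251 1.594
vertex 2.459 2.692 1.741
vertex 1.325 3.663 2.27
endloop
endfacet
facet normal 0.525 -0.573 -0.629
outer loop
vertex 4.935 -3.867 2.074
vertex 4.416 -4.098 1.851
vertex 4.66 -3.599 1.6
endloop
endfacet
facet normal 0.721 0.693 -0.027
outer loop
vertex 4.935 -3.867 2.074
vertex 4.66 -3.599 1.6
vertex 3.982 -2.831 3.212
endloop
endfacet
facet normal 0.722 0.691 -0.025
outer loop
vertex 3.982 -2.831 3.212
vertex 4.66 -3.599 1.6
vertex 3.708 -2.562 2.738
endloop
endfacet
facet normal -0.526 0.572 0.629
outer loop
vertex 3.982 -2.831 3.212
vertex 3.708 -2.562 2.738
vertex 3.464 -3.062 2.989
endloop
endfacet
facet normal 0.526 -0.573 -0.628
outer loop
vertex 4.66 -3.599 1.6
vertex 4.416 -4.098 1.851
vertex 4.142 -3.83 1.377
endloop
endfacet
facet normal -0.029 0.727 -0.686
outer loop
vertex 4.66 -3.599 1.6
vertex 4.142 -3.83 1.377
vertex 3.708 -2.562 2.738
endloop
endfacet
facet normal -0.029 0.727 -0.686
outer loop
vertex 3.708 -2.562 2.738
vertex 4.142 -3.83 1.377
vertex 3.19 -2.793 2.515
endloop
endfacet
facet normal -0.526 0.572 0.629
outer loop
vertex 3.708 -2.562 2.738
vertex 3.19 -2.793 2.515
vertex 3.464 -3.062 2.989
endloop
endfacet
facet normal 0.526 -0.573 -0.628
outer loop
vertex 4.142 -3.83 1.377
vertex 4.416 -4.098 1.851
vertex 3.898 -4.329 1.628
endloop
endfacet
facet normal -0.751 0.035 -0.660
outer loop
vertex 4.142 -3.83 1.377
vertex 3.898 -4.329 1.628
vertex 3.19 -2.793 2.515
endloop
endfacet
facet normal -0.750 0.036 -0.661
outer loop
vertex 3.19 -2.793 2.515
vertex 3.898 -4.329 1.628
vertex 2.945 -3.293 2.766
endloop
endfacet
facet normal -0.525 0.573 0.629
outer loop
vertex 3.19 -2.793 2.515
vertex 2.945 -3.293 2.766
vertex 3.464 -3.062 2.989
endloop
endfacet
facet normal 0.526 -0.572 -0.629
outer loop
vertex 3.898 -4.329 1.628
vertex 4.416 -4.098 1.851
vertex 4.172 -4.598 2.102
endloop
endfacet
facet normal -0.722 -0.691 0.025
outer loop
vertex 3.898 -4.329 1.628
vertex 4.172 -4.598 2.102
vertex 2.945 -3.293 2.766
endloop
endfacet
facet normal -0.721 -0.692 0.027
outer loop
vertex 2.945 -3.293 2.766
vertex 4.172 -4.598 2.102
vertex 3.22 -3.561 3.24
endloop
endfacet
facet normal -0.525 0.573 0.629
outer loop
vertex 2.945 -3.293 2.766
vertex 3.22 -3.561 3.24
vertex 3.464 -3.062 2.989
endloop
endfacet
facet normal 0.526 -0.572 -0.629
outer loop
vertex 4.172 -4.598 2.102
vertex 4.416 -4.098 1.851
vertex 4.69 -4.367 2.325
endloop
endfacet
facet normal 0.029 -0.727 0.686
outer loop
vertex 4.172 -4.598 2.102
vertex 4.69 -4.367 2.325
vertex 3.22 -3.561 3.24
endloop
endfacet
facet normal 0.029 -0.727 0.686
outer loop
vertex 3.22 -3.561 3.24
vertex 4.69 -4.367 2.325
vertex 3.738 -3.33 3.463
endloop
endfacet
facet normal -0.526 0.573 0.628
outer loop
vertex 3.22 -3.561 3.24
vertex 3.738 -3.33 3.463
vertex 3.464 -3.062 2.989
endloop
endfacet
facet normal 0.525 -0.573 -0.629
outer loop
vertex 4.69 -4.367 2.325
vertex 4.416 -4.098 1.851
vertex 4.935 -3.867 2.074
endloop
endfacet
facet normal 0.750 -0.036 0.660
outer loop
vertex 4.69 -4.367 2.325
vertex 4.935 -3.867 2.074
vertex 3.738 -3.33 3.463
endloop
endfacet
facet normal 0.750 -0.035 0.660
outer loop
vertex 3.738 -3.33 3.463
vertex 4.935 -3.867 2.074
vertex 3.982 -2.831 3.212
endloop
endfacet
facet normal -0.526 0.573 0.628
outer loop
vertex 3.738 -3.33 3.463
vertex 3.982 -2.831 3.212
vertex 3.464 -3.062 2.989
endloop
endfacet

endsolid


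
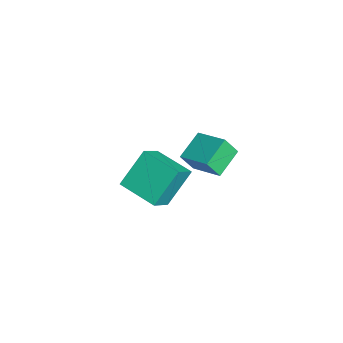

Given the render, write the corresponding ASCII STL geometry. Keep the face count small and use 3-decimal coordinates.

solid 
facet normal -0.661 0.619 0.424
outer loop
vertex 2.264 2.41 3.97
vertex 3.477 3.349 4.488
vertex 2.212 2.981 3.055
endloop
endfacet
facet normal -0.749 -0.580 -0.320
outer loop
vertex 3.183 2.071 2.432
vertex 2.264 2.41 3.97
vertex 2.212 2.981 3.055
endloop
endfacet
facet normal -0.661 0.619 0.424
outer loop
vertex 2.212 2.981 3.055
vertex 3.477 3.349 4.488
vertex 3.425 3.921 3.573
endloop
endfacet
facet normal -0.048 0.529 -0.847
outer loop
vertex 3.425 3.921 3.573
vertex 3.183 2.071 2.432
vertex 2.212 2.981 3.055
endloop
endfacet
facet normal 0.048 -0.529 0.847
outer loop
vertex 2.264 2.41 3.97
vertex 4.448 2.439 3.865
vertex 3.477 3.349 4.488
endloop
endfacet
facet normal -0.749 -0.580 -0.320
outer loop
vertex 3.235 1.499 3.347
vertex 2.264 2.41 3.97
vertex 3.183 2.071 2.432
endloop
endfacet
facet normal 0.048 -0.529 0.847
outer loop
vertex 3.235 1.499 3.347
vertex 4.448 2.439 3.865
vertex 2.264 2.41 3.97
endloop
endfacet
facet normal 0.749 0.580 0.320
outer loop
vertex 3.477 3.349 4.488
vertex 4.448 2.439 3.865
vertex 3.425 3.921 3.573
endloop
endfacet
facet normal -0.048 0.529 -0.847
outer loop
vertex 4.396 3.01 2.95
vertex 3.183 2.071 2.432
vertex 3.425 3.921 3.573
endloop
endfacet
facet normal 0.749 0.580 0.319
outer loop
vertex 3.425 3.921 3.573
vertex 4.448 2.439 3.865
vertex 4.396 3.01 2.95
endloop
endfacet
facet normal 0.661 -0.619 -0.425
outer loop
vertex 4.396 3.01 2.95
vertex 3.235 1.499 3.347
vertex 3.183 2.071 2.432
endloop
endfacet
facet normal 0.661 -0.619 -0.424
outer loop
vertex 4.448 2.439 3.865
vertex 3.235 1.499 3.347
vertex 4.396 3.01 2.95
endloop
endfacet
facet normal -0.612 0.467 -0.638
outer loop
vertex -1.688 1.178 -0.844
vertex -0.275 2.532 -1.208
vertex -0.96 -0.003 -2.407
endloop
endfacet
facet normal -0.710 -0.680 0.183
outer loop
vertex -0.005 -0.732 -1.412
vertex -1.688 1.178 -0.844
vertex -0.96 -0.003 -2.407
endloop
endfacet
facet normal -0.612 0.467 -0.638
outer loop
vertex -0.96 -0.003 -2.407
vertex -0.275 2.532 -1.208
vertex 0.453 1.351 -2.771
endloop
endfacet
facet normal 0.348 -0.565 -0.748
outer loop
vertex 0.453 1.351 -2.771
vertex -0.005 -0.732 -1.412
vertex -0.96 -0.003 -2.407
endloop
endfacet
facet normal -0.348 0.565 0.748
outer loop
vertex -1.688 1.178 -0.844
vertex 0.68 1.803 -0.213
vertex -0.275 2.532 -1.208
endloop
endfacet
facet normal -0.710 -0.680 0.183
outer loop
vertex -0.733 0.449 0.151
vertex -1.688 1.178 -0.844
vertex -0.005 -0.732 -1.412
endloop
endfacet
facet normal -0.348 0.565 0.748
outer loop
vertex -0.733 0.449 0.151
vertex 0.68 1.803 -0.213
vertex -1.688 1.178 -0.844
endloop
endfacet
facet normal 0.710 0.680 -0.183
outer loop
vertex -0.275 2.532 -1.208
vertex 0.68 1.803 -0.213
vertex 0.453 1.351 -2.771
endloop
endfacet
facet normal 0.348 -0.565 -0.748
outer loop
vertex 1.408 0.622 -1.776
vertex -0.005 -0.732 -1.412
vertex 0.453 1.351 -2.771
endloop
endfacet
facet normal 0.710 0.680 -0.183
outer loop
vertex 0.453 1.351 -2.771
vertex 0.68 1.803 -0.213
vertex 1.408 0.622 -1.776
endloop
endfacet
facet normal 0.612 -0.467 0.638
outer loop
vertex 1.408 0.622 -1.776
vertex -0.733 0.449 0.151
vertex -0.005 -0.732 -1.412
endloop
endfacet
facet normal 0.612 -0.467 0.638
outer loop
vertex 0.68 1.803 -0.213
vertex -0.733 0.449 0.151
vertex 1.408 0.622 -1.776
endloop
endfacet

endsolid


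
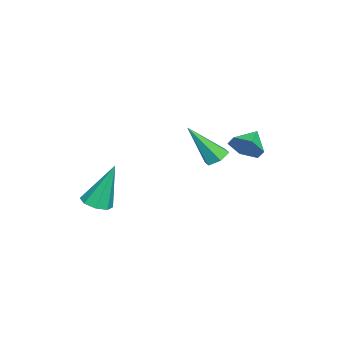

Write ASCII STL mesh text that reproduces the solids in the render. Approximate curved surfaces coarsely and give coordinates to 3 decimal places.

solid 
facet normal 0.126 -0.333 -0.935
outer loop
vertex 2.596 -2.287 -1.255
vertex 2.087 -1.934 -1.449
vertex 2.727 -1.83 -1.4
endloop
endfacet
facet normal 0.880 -0.105 0.463
outer loop
vertex 2.596 -2.287 -1.255
vertex 2.727 -1.83 -1.4
vertex 1.833 -1.266 0.429
endloop
endfacet
facet normal 0.126 -0.332 -0.935
outer loop
vertex 2.727 -1.83 -1.4
vertex 2.087 -1.934 -1.449
vertex 2.482 -1.433 -1.574
endloop
endfacet
facet normal 0.789 0.578 0.208
outer loop
vertex 2.727 -1.83 -1.4
vertex 2.482 -1.433 -1.574
vertex 1.833 -1.266 0.429
endloop
endfacet
facet normal 0.126 -0.332 -0.935
outer loop
vertex 2.482 -1.433 -1.574
vertex 2.087 -1.934 -1.449
vertex 2.006 -1.329 -1.675
endloop
endfacet
facet normal 0.216 0.976 -0.011
outer loop
vertex 2.482 -1.433 -1.574
vertex 2.006 -1.329 -1.675
vertex 1.833 -1.266 0.429
endloop
endfacet
facet normal 0.127 -0.332 -0.935
outer loop
vertex 2.006 -1.329 -1.675
vertex 2.087 -1.934 -1.449
vertex 1.578 -1.58 -1.644
endloop
endfacet
facet normal -0.508 0.858 -0.068
outer loop
vertex 2.006 -1.329 -1.675
vertex 1.578 -1.58 -1.644
vertex 1.833 -1.266 0.429
endloop
endfacet
facet normal 0.127 -0.332 -0.935
outer loop
vertex 1.578 -1.58 -1.644
vertex 2.087 -1.934 -1.449
vertex 1.447 -2.038 -1.499
endloop
endfacet
facet normal -0.953 0.295 0.072
outer loop
vertex 1.578 -1.58 -1.644
vertex 1.447 -2.038 -1.499
vertex 1.833 -1.266 0.429
endloop
endfacet
facet normal 0.127 -0.332 -0.935
outer loop
vertex 1.447 -2.038 -1.499
vertex 2.087 -1.934 -1.449
vertex 1.692 -2.434 -1.325
endloop
endfacet
facet normal -0.861 -0.389 0.328
outer loop
vertex 1.447 -2.038 -1.499
vertex 1.692 -2.434 -1.325
vertex 1.833 -1.266 0.429
endloop
endfacet
facet normal 0.126 -0.331 -0.935
outer loop
vertex 1.692 -2.434 -1.325
vertex 2.087 -1.934 -1.449
vertex 2.168 -2.538 -1.224
endloop
endfacet
facet normal -0.288 -0.786 0.547
outer loop
vertex 1.692 -2.434 -1.325
vertex 2.168 -2.538 -1.224
vertex 1.833 -1.266 0.429
endloop
endfacet
facet normal 0.127 -0.331 -0.935
outer loop
vertex 2.168 -2.538 -1.224
vertex 2.087 -1.934 -1.449
vertex 2.596 -2.287 -1.255
endloop
endfacet
facet normal 0.436 -0.669 0.603
outer loop
vertex 2.168 -2.538 -1.224
vertex 2.596 -2.287 -1.255
vertex 1.833 -1.266 0.429
endloop
endfacet
facet normal 0.822 -0.303 -0.481
outer loop
vertex -1.932 3.306 0.261
vertex -2.38 3.008 -0.317
vertex -2.128 3.756 -0.358
endloop
endfacet
facet normal -0.013 0.807 0.591
outer loop
vertex -1.932 3.306 0.261
vertex -2.128 3.756 -0.358
vertex -3.26 3.332 0.197
endloop
endfacet
facet normal 0.822 -0.303 -0.481
outer loop
vertex -2.128 3.756 -0.358
vertex -2.38 3.008 -0.317
vertex -2.576 3.458 -0.936
endloop
endfacet
facet normal -0.409 0.900 -0.147
outer loop
vertex -2.128 3.756 -0.358
vertex -2.576 3.458 -0.936
vertex -3.26 3.332 0.197
endloop
endfacet
facet normal 0.823 -0.303 -0.481
outer loop
vertex -2.576 3.458 -0.936
vertex -2.38 3.008 -0.317
vertex -2.828 2.71 -0.896
endloop
endfacet
facet normal -0.840 0.257 -0.478
outer loop
vertex -2.576 3.458 -0.936
vertex -2.828 2.71 -0.896
vertex -3.26 3.332 0.197
endloop
endfacet
facet normal 0.823 -0.302 -0.481
outer loop
vertex -2.828 2.71 -0.896
vertex -2.38 3.008 -0.317
vertex -2.631 2.26 -0.277
endloop
endfacet
facet normal -0.874 -0.481 -0.072
outer loop
vertex -2.828 2.71 -0.896
vertex -2.631 2.26 -0.277
vertex -3.26 3.332 0.197
endloop
endfacet
facet normal 0.823 -0.302 -0.482
outer loop
vertex -2.631 2.26 -0.277
vertex -2.38 3.008 -0.317
vertex -2.183 2.558 0.301
endloop
endfacet
facet normal -0.477 -0.574 0.666
outer loop
vertex -2.631 2.26 -0.277
vertex -2.183 2.558 0.301
vertex -3.26 3.332 0.197
endloop
endfacet
facet normal 0.823 -0.302 -0.482
outer loop
vertex -2.183 2.558 0.301
vertex -2.38 3.008 -0.317
vertex -1.932 3.306 0.261
endloop
endfacet
facet normal -0.047 0.069 0.997
outer loop
vertex -2.183 2.558 0.301
vertex -1.932 3.306 0.261
vertex -3.26 3.332 0.197
endloop
endfacet
facet normal -0.089 0.575 -0.813
outer loop
vertex -2.557 2.011 -1.202
vertex -3.1 1.777 -1.308
vertex -3.046 2.268 -0.967
endloop
endfacet
facet normal 0.577 0.532 0.620
outer loop
vertex -2.557 2.011 -1.202
vertex -3.046 2.268 -0.967
vertex -2.92 0.623 0.328
endloop
endfacet
facet normal -0.090 0.575 -0.813
outer loop
vertex -3.046 2.268 -0.967
vertex -3.1 1.777 -1.308
vertex -3.588 2.035 -1.072
endloop
endfacet
facet normal -0.381 0.554 0.740
outer loop
vertex -3.046 2.268 -0.967
vertex -3.588 2.035 -1.072
vertex -2.92 0.623 0.328
endloop
endfacet
facet normal -0.090 0.575 -0.813
outer loop
vertex -3.588 2.035 -1.072
vertex -3.1 1.777 -1.308
vertex -3.642 1.544 -1.413
endloop
endfacet
facet normal -0.938 -0.122 0.324
outer loop
vertex -3.588 2.035 -1.072
vertex -3.642 1.544 -1.413
vertex -2.92 0.623 0.328
endloop
endfacet
facet normal -0.089 0.574 -0.814
outer loop
vertex -3.642 1.544 -1.413
vertex -3.1 1.777 -1.308
vertex -3.154 1.287 -1.648
endloop
endfacet
facet normal -0.533 -0.819 -0.212
outer loop
vertex -3.642 1.544 -1.413
vertex -3.154 1.287 -1.648
vertex -2.92 0.623 0.328
endloop
endfacet
facet normal -0.089 0.574 -0.814
outer loop
vertex -3.154 1.287 -1.648
vertex -3.1 1.777 -1.308
vertex -2.611 1.52 -1.543
endloop
endfacet
facet normal 0.425 -0.841 -0.333
outer loop
vertex -3.154 1.287 -1.648
vertex -2.611 1.52 -1.543
vertex -2.92 0.623 0.328
endloop
endfacet
facet normal -0.089 0.575 -0.813
outer loop
vertex -2.611 1.52 -1.543
vertex -3.1 1.777 -1.308
vertex -2.557 2.011 -1.202
endloop
endfacet
facet normal 0.983 -0.166 0.083
outer loop
vertex -2.611 1.52 -1.543
vertex -2.557 2.011 -1.202
vertex -2.92 0.623 0.328
endloop
endfacet

endsolid


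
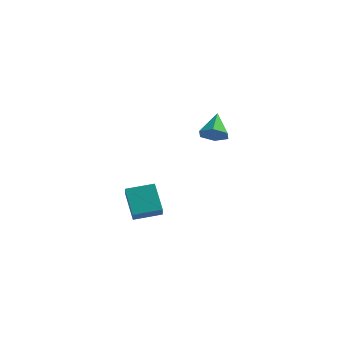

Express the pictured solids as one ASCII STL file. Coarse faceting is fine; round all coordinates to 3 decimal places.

solid 
facet normal 0.135 -0.803 -0.580
outer loop
vertex 4.196 -2.72 2.718
vertex 3.58 -3.064 3.051
vertex 3.483 -2.622 2.416
endloop
endfacet
facet normal 0.293 0.863 -0.411
outer loop
vertex 4.196 -2.72 2.718
vertex 3.483 -2.622 2.416
vertex 3.38 -1.876 3.909
endloop
endfacet
facet normal 0.135 -0.803 -0.580
outer loop
vertex 3.483 -2.622 2.416
vertex 3.58 -3.064 3.051
vertex 2.868 -2.966 2.749
endloop
endfacet
facet normal -0.601 0.697 -0.390
outer loop
vertex 3.483 -2.622 2.416
vertex 2.868 -2.966 2.749
vertex 3.38 -1.876 3.909
endloop
endfacet
facet normal 0.136 -0.802 -0.581
outer loop
vertex 2.868 -2.966 2.749
vertex 3.58 -3.064 3.051
vertex 2.965 -3.409 3.383
endloop
endfacet
facet normal -0.950 0.167 0.262
outer loop
vertex 2.868 -2.966 2.749
vertex 2.965 -3.409 3.383
vertex 3.38 -1.876 3.909
endloop
endfacet
facet normal 0.136 -0.802 -0.581
outer loop
vertex 2.965 -3.409 3.383
vertex 3.58 -3.064 3.051
vertex 3.677 -3.507 3.685
endloop
endfacet
facet normal -0.406 -0.196 0.893
outer loop
vertex 2.965 -3.409 3.383
vertex 3.677 -3.507 3.685
vertex 3.38 -1.876 3.909
endloop
endfacet
facet normal 0.136 -0.802 -0.581
outer loop
vertex 3.677 -3.507 3.685
vertex 3.58 -3.064 3.051
vertex 4.293 -3.162 3.353
endloop
endfacet
facet normal 0.488 -0.031 0.873
outer loop
vertex 3.677 -3.507 3.685
vertex 4.293 -3.162 3.353
vertex 3.38 -1.876 3.909
endloop
endfacet
facet normal 0.135 -0.803 -0.580
outer loop
vertex 4.293 -3.162 3.353
vertex 3.58 -3.064 3.051
vertex 4.196 -2.72 2.718
endloop
endfacet
facet normal 0.838 0.500 0.220
outer loop
vertex 4.293 -3.162 3.353
vertex 4.196 -2.72 2.718
vertex 3.38 -1.876 3.909
endloop
endfacet
facet normal -0.460 0.625 0.630
outer loop
vertex -1.541 -1.561 -2.495
vertex -0.223 -0.817 -2.272
vertex -1.746 -0.982 -3.219
endloop
endfacet
facet normal -0.861 -0.487 -0.145
outer loop
vertex -0.937 -2.083 -4.328
vertex -1.541 -1.561 -2.495
vertex -1.746 -0.982 -3.219
endloop
endfacet
facet normal -0.460 0.625 0.630
outer loop
vertex -1.746 -0.982 -3.219
vertex -0.223 -0.817 -2.272
vertex -0.428 -0.238 -2.996
endloop
endfacet
facet normal -0.215 0.610 -0.763
outer loop
vertex -0.428 -0.238 -2.996
vertex -0.937 -2.083 -4.328
vertex -1.746 -0.982 -3.219
endloop
endfacet
facet normal 0.215 -0.610 0.763
outer loop
vertex -1.541 -1.561 -2.495
vertex 0.586 -1.918 -3.381
vertex -0.223 -0.817 -2.272
endloop
endfacet
facet normal -0.861 -0.487 -0.145
outer loop
vertex -0.732 -2.662 -3.604
vertex -1.541 -1.561 -2.495
vertex -0.937 -2.083 -4.328
endloop
endfacet
facet normal 0.215 -0.610 0.763
outer loop
vertex -0.732 -2.662 -3.604
vertex 0.586 -1.918 -3.381
vertex -1.541 -1.561 -2.495
endloop
endfacet
facet normal 0.861 0.487 0.145
outer loop
vertex -0.223 -0.817 -2.272
vertex 0.586 -1.918 -3.381
vertex -0.428 -0.238 -2.996
endloop
endfacet
facet normal -0.215 0.610 -0.763
outer loop
vertex 0.381 -1.339 -4.105
vertex -0.937 -2.083 -4.328
vertex -0.428 -0.238 -2.996
endloop
endfacet
facet normal 0.861 0.487 0.145
outer loop
vertex -0.428 -0.238 -2.996
vertex 0.586 -1.918 -3.381
vertex 0.381 -1.339 -4.105
endloop
endfacet
facet normal 0.460 -0.625 -0.630
outer loop
vertex 0.381 -1.339 -4.105
vertex -0.732 -2.662 -3.604
vertex -0.937 -2.083 -4.328
endloop
endfacet
facet normal 0.460 -0.625 -0.630
outer loop
vertex 0.586 -1.918 -3.381
vertex -0.732 -2.662 -3.604
vertex 0.381 -1.339 -4.105
endloop
endfacet

endsolid


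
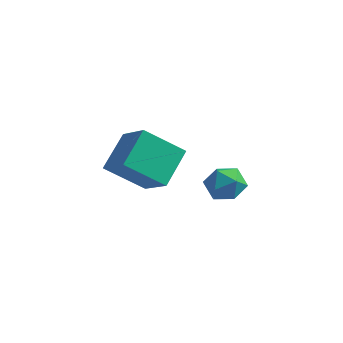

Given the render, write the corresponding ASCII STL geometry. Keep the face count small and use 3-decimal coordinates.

solid 
facet normal -0.717 0.397 -0.573
outer loop
vertex -2.683 -1.559 -0.241
vertex -2.665 -0.406 0.536
vertex -1.637 -0.969 -1.141
endloop
endfacet
facet normal -0.013 -0.829 -0.559
outer loop
vertex -0.655 -1.514 -0.356
vertex -2.683 -1.559 -0.241
vertex -1.637 -0.969 -1.141
endloop
endfacet
facet normal -0.717 0.398 -0.573
outer loop
vertex -1.637 -0.969 -1.141
vertex -2.665 -0.406 0.536
vertex -1.619 0.183 -0.364
endloop
endfacet
facet normal 0.697 0.393 -0.599
outer loop
vertex -1.619 0.183 -0.364
vertex -0.655 -1.514 -0.356
vertex -1.637 -0.969 -1.141
endloop
endfacet
facet normal -0.697 -0.393 0.599
outer loop
vertex -2.683 -1.559 -0.241
vertex -1.683 -0.951 1.321
vertex -2.665 -0.406 0.536
endloop
endfacet
facet normal -0.013 -0.830 -0.558
outer loop
vertex -1.701 -2.103 0.544
vertex -2.683 -1.559 -0.241
vertex -0.655 -1.514 -0.356
endloop
endfacet
facet normal -0.697 -0.393 0.599
outer loop
vertex -1.701 -2.103 0.544
vertex -1.683 -0.951 1.321
vertex -2.683 -1.559 -0.241
endloop
endfacet
facet normal 0.014 0.829 0.559
outer loop
vertex -2.665 -0.406 0.536
vertex -1.683 -0.951 1.321
vertex -1.619 0.183 -0.364
endloop
endfacet
facet normal 0.697 0.393 -0.600
outer loop
vertex -0.637 -0.361 0.421
vertex -0.655 -1.514 -0.356
vertex -1.619 0.183 -0.364
endloop
endfacet
facet normal 0.013 0.829 0.559
outer loop
vertex -1.619 0.183 -0.364
vertex -1.683 -0.951 1.321
vertex -0.637 -0.361 0.421
endloop
endfacet
facet normal 0.717 -0.397 0.573
outer loop
vertex -0.637 -0.361 0.421
vertex -1.701 -2.103 0.544
vertex -0.655 -1.514 -0.356
endloop
endfacet
facet normal 0.717 -0.397 0.573
outer loop
vertex -1.683 -0.951 1.321
vertex -1.701 -2.103 0.544
vertex -0.637 -0.361 0.421
endloop
endfacet
facet normal 0.300 -0.004 0.954
outer loop
vertex -0.405 2.529 -1.983
vertex -0.794 1.941 -1.863
vertex -0.114 1.883 -2.077
endloop
endfacet
facet normal 0.799 0.283 0.531
outer loop
vertex -0.405 2.529 -1.983
vertex -0.114 1.883 -2.077
vertex 0.014 2.405 -2.548
endloop
endfacet
facet normal 0.508 0.839 0.193
outer loop
vertex -0.405 2.529 -1.983
vertex 0.014 2.405 -2.548
vertex -0.586 2.786 -2.625
endloop
endfacet
facet normal -0.171 0.897 0.407
outer loop
vertex -0.405 2.529 -1.983
vertex -0.586 2.786 -2.625
vertex -1.085 2.499 -2.202
endloop
endfacet
facet normal -0.299 0.377 0.877
outer loop
vertex -0.405 2.529 -1.983
vertex -1.085 2.499 -2.202
vertex -0.794 1.941 -1.863
endloop
endfacet
facet normal 0.978 -0.204 0.040
outer loop
vertex 0.014 2.405 -2.548
vertex -0.114 1.883 -2.077
vertex -0.115 1.741 -2.778
endloop
endfacet
facet normal 0.171 -0.668 0.724
outer loop
vertex -0.114 1.883 -2.077
vertex -0.794 1.941 -1.863
vertex -0.614 1.454 -2.355
endloop
endfacet
facet normal -0.799 -0.052 0.599
outer loop
vertex -0.794 1.941 -1.863
vertex -1.085 2.499 -2.202
vertex -1.214 1.835 -2.432
endloop
endfacet
facet normal -0.590 0.791 -0.159
outer loop
vertex -1.085 2.499 -2.202
vertex -0.586 2.786 -2.625
vertex -1.086 2.357 -2.903
endloop
endfacet
facet normal 0.508 0.698 -0.505
outer loop
vertex -0.586 2.786 -2.625
vertex 0.014 2.405 -2.548
vertex -0.406 2.299 -3.117
endloop
endfacet
facet normal 0.171 -0.897 -0.407
outer loop
vertex -0.795 1.711 -2.997
vertex -0.115 1.741 -2.778
vertex -0.614 1.454 -2.355
endloop
endfacet
facet normal -0.508 -0.839 -0.193
outer loop
vertex -0.795 1.711 -2.997
vertex -0.614 1.454 -2.355
vertex -1.214 1.835 -2.432
endloop
endfacet
facet normal -0.799 -0.283 -0.531
outer loop
vertex -0.795 1.711 -2.997
vertex -1.214 1.835 -2.432
vertex -1.086 2.357 -2.903
endloop
endfacet
facet normal -0.300 0.004 -0.954
outer loop
vertex -0.795 1.711 -2.997
vertex -1.086 2.357 -2.903
vertex -0.406 2.299 -3.117
endloop
endfacet
facet normal 0.299 -0.377 -0.877
outer loop
vertex -0.795 1.711 -2.997
vertex -0.406 2.299 -3.117
vertex -0.115 1.741 -2.778
endloop
endfacet
facet normal 0.590 -0.791 0.159
outer loop
vertex -0.614 1.454 -2.355
vertex -0.115 1.741 -2.778
vertex -0.114 1.883 -2.077
endloop
endfacet
facet normal -0.508 -0.698 0.505
outer loop
vertex -1.214 1.835 -2.432
vertex -0.614 1.454 -2.355
vertex -0.794 1.941 -1.863
endloop
endfacet
facet normal -0.978 0.204 -0.040
outer loop
vertex -1.086 2.357 -2.903
vertex -1.214 1.835 -2.432
vertex -1.085 2.499 -2.202
endloop
endfacet
facet normal -0.171 0.668 -0.724
outer loop
vertex -0.406 2.299 -3.117
vertex -1.086 2.357 -2.903
vertex -0.586 2.786 -2.625
endloop
endfacet
facet normal 0.799 0.052 -0.599
outer loop
vertex -0.115 1.741 -2.778
vertex -0.406 2.299 -3.117
vertex 0.014 2.405 -2.548
endloop
endfacet

endsolid


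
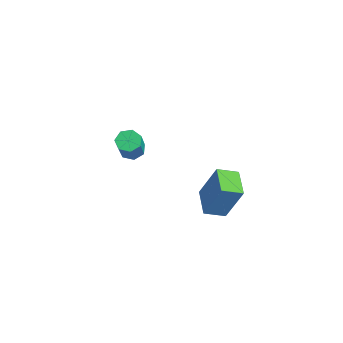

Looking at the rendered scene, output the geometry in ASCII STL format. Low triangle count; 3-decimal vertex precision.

solid 
facet normal -0.525 0.286 -0.802
outer loop
vertex -2.186 -2.896 -0.489
vertex -2.716 -2.8 -0.108
vertex -2.241 -2.371 -0.266
endloop
endfacet
facet normal 0.845 0.281 -0.454
outer loop
vertex -2.186 -2.896 -0.489
vertex -2.241 -2.371 -0.266
vertex -1.193 -3.435 1.026
endloop
endfacet
facet normal 0.845 0.281 -0.454
outer loop
vertex -1.193 -3.435 1.026
vertex -2.241 -2.371 -0.266
vertex -1.248 -2.91 1.249
endloop
endfacet
facet normal 0.526 -0.285 0.801
outer loop
vertex -1.193 -3.435 1.026
vertex -1.248 -2.91 1.249
vertex -1.724 -3.34 1.408
endloop
endfacet
facet normal -0.525 0.285 -0.802
outer loop
vertex -2.241 -2.371 -0.266
vertex -2.716 -2.8 -0.108
vertex -2.654 -2.169 0.076
endloop
endfacet
facet normal 0.453 0.891 0.020
outer loop
vertex -2.241 -2.371 -0.266
vertex -2.654 -2.169 0.076
vertex -1.248 -2.91 1.249
endloop
endfacet
facet normal 0.452 0.892 0.022
outer loop
vertex -1.248 -2.91 1.249
vertex -2.654 -2.169 0.076
vertex -1.661 -2.709 1.591
endloop
endfacet
facet normal 0.525 -0.285 0.802
outer loop
vertex -1.248 -2.91 1.249
vertex -1.661 -2.709 1.591
vertex -1.724 -3.34 1.408
endloop
endfacet
facet normal -0.525 0.285 -0.802
outer loop
vertex -2.654 -2.169 0.076
vertex -2.716 -2.8 -0.108
vertex -3.114 -2.443 0.28
endloop
endfacet
facet normal -0.282 0.831 0.481
outer loop
vertex -2.654 -2.169 0.076
vertex -3.114 -2.443 0.28
vertex -1.661 -2.709 1.591
endloop
endfacet
facet normal -0.281 0.831 0.480
outer loop
vertex -1.661 -2.709 1.591
vertex -3.114 -2.443 0.28
vertex -2.121 -2.982 1.795
endloop
endfacet
facet normal 0.525 -0.285 0.802
outer loop
vertex -1.661 -2.709 1.591
vertex -2.121 -2.982 1.795
vertex -1.724 -3.34 1.408
endloop
endfacet
facet normal -0.526 0.285 -0.801
outer loop
vertex -3.114 -2.443 0.28
vertex -2.716 -2.8 -0.108
vertex -3.274 -2.986 0.192
endloop
endfacet
facet normal -0.804 0.143 0.578
outer loop
vertex -3.114 -2.443 0.28
vertex -3.274 -2.986 0.192
vertex -2.121 -2.982 1.795
endloop
endfacet
facet normal -0.803 0.145 0.578
outer loop
vertex -2.121 -2.982 1.795
vertex -3.274 -2.986 0.192
vertex -2.282 -3.525 1.707
endloop
endfacet
facet normal 0.524 -0.286 0.802
outer loop
vertex -2.121 -2.982 1.795
vertex -2.282 -3.525 1.707
vertex -1.724 -3.34 1.408
endloop
endfacet
facet normal -0.526 0.285 -0.802
outer loop
vertex -3.274 -2.986 0.192
vertex -2.716 -2.8 -0.108
vertex -3.015 -3.389 -0.121
endloop
endfacet
facet normal -0.721 -0.650 0.241
outer loop
vertex -3.274 -2.986 0.192
vertex -3.015 -3.389 -0.121
vertex -2.282 -3.525 1.707
endloop
endfacet
facet normal -0.720 -0.651 0.240
outer loop
vertex -2.282 -3.525 1.707
vertex -3.015 -3.389 -0.121
vertex -2.022 -3.928 1.394
endloop
endfacet
facet normal 0.524 -0.285 0.802
outer loop
vertex -2.282 -3.525 1.707
vertex -2.022 -3.928 1.394
vertex -1.724 -3.34 1.408
endloop
endfacet
facet normal -0.525 0.284 -0.802
outer loop
vertex -3.015 -3.389 -0.121
vertex -2.716 -2.8 -0.108
vertex -2.531 -3.349 -0.424
endloop
endfacet
facet normal -0.095 -0.956 -0.278
outer loop
vertex -3.015 -3.389 -0.121
vertex -2.531 -3.349 -0.424
vertex -2.022 -3.928 1.394
endloop
endfacet
facet normal -0.095 -0.956 -0.278
outer loop
vertex -2.022 -3.928 1.394
vertex -2.531 -3.349 -0.424
vertex -1.538 -3.888 1.091
endloop
endfacet
facet normal 0.525 -0.285 0.802
outer loop
vertex -2.022 -3.928 1.394
vertex -1.538 -3.888 1.091
vertex -1.724 -3.34 1.408
endloop
endfacet
facet normal -0.525 0.285 -0.802
outer loop
vertex -2.531 -3.349 -0.424
vertex -2.716 -2.8 -0.108
vertex -2.186 -2.896 -0.489
endloop
endfacet
facet normal 0.601 -0.542 -0.587
outer loop
vertex -2.531 -3.349 -0.424
vertex -2.186 -2.896 -0.489
vertex -1.538 -3.888 1.091
endloop
endfacet
facet normal 0.601 -0.542 -0.587
outer loop
vertex -1.538 -3.888 1.091
vertex -2.186 -2.896 -0.489
vertex -1.193 -3.435 1.026
endloop
endfacet
facet normal 0.526 -0.285 0.802
outer loop
vertex -1.538 -3.888 1.091
vertex -1.193 -3.435 1.026
vertex -1.724 -3.34 1.408
endloop
endfacet
facet normal -0.945 0.249 0.211
outer loop
vertex 2.926 -0.824 2.116
vertex 3.109 0.193 1.737
vertex 2.342 -1.428 0.213
endloop
endfacet
facet normal -0.166 -0.924 0.344
outer loop
vertex 3.731 -1.793 -0.097
vertex 2.926 -0.824 2.116
vertex 2.342 -1.428 0.213
endloop
endfacet
facet normal -0.945 0.248 0.212
outer loop
vertex 2.342 -1.428 0.213
vertex 3.109 0.193 1.737
vertex 2.524 -0.411 -0.165
endloop
endfacet
facet normal -0.280 -0.290 -0.915
outer loop
vertex 2.524 -0.411 -0.165
vertex 3.731 -1.793 -0.097
vertex 2.342 -1.428 0.213
endloop
endfacet
facet normal 0.281 0.290 0.915
outer loop
vertex 2.926 -0.824 2.116
vertex 4.498 -0.172 1.427
vertex 3.109 0.193 1.737
endloop
endfacet
facet normal -0.166 -0.924 0.344
outer loop
vertex 4.316 -1.189 1.805
vertex 2.926 -0.824 2.116
vertex 3.731 -1.793 -0.097
endloop
endfacet
facet normal 0.281 0.290 0.915
outer loop
vertex 4.316 -1.189 1.805
vertex 4.498 -0.172 1.427
vertex 2.926 -0.824 2.116
endloop
endfacet
facet normal 0.166 0.924 -0.344
outer loop
vertex 3.109 0.193 1.737
vertex 4.498 -0.172 1.427
vertex 2.524 -0.411 -0.165
endloop
endfacet
facet normal -0.281 -0.290 -0.915
outer loop
vertex 3.914 -0.776 -0.476
vertex 3.731 -1.793 -0.097
vertex 2.524 -0.411 -0.165
endloop
endfacet
facet normal 0.166 0.924 -0.344
outer loop
vertex 2.524 -0.411 -0.165
vertex 4.498 -0.172 1.427
vertex 3.914 -0.776 -0.476
endloop
endfacet
facet normal 0.945 -0.249 -0.212
outer loop
vertex 3.914 -0.776 -0.476
vertex 4.316 -1.189 1.805
vertex 3.731 -1.793 -0.097
endloop
endfacet
facet normal 0.945 -0.248 -0.211
outer loop
vertex 4.498 -0.172 1.427
vertex 4.316 -1.189 1.805
vertex 3.914 -0.776 -0.476
endloop
endfacet

endsolid


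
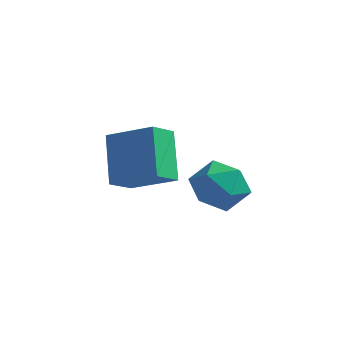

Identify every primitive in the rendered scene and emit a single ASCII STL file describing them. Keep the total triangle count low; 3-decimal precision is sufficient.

solid 
facet normal -0.908 -0.039 -0.417
outer loop
vertex -2.088 -1.604 2.473
vertex -2.839 -0.447 4.002
vertex -1.839 -0.605 1.838
endloop
endfacet
facet normal 0.365 -0.563 -0.742
outer loop
vertex -0.141 -0.533 2.618
vertex -2.088 -1.604 2.473
vertex -1.839 -0.605 1.838
endloop
endfacet
facet normal -0.908 -0.038 -0.417
outer loop
vertex -1.839 -0.605 1.838
vertex -2.839 -0.447 4.002
vertex -2.59 0.553 3.368
endloop
endfacet
facet normal 0.206 0.826 -0.524
outer loop
vertex -2.59 0.553 3.368
vertex -0.141 -0.533 2.618
vertex -1.839 -0.605 1.838
endloop
endfacet
facet normal -0.206 -0.826 0.524
outer loop
vertex -2.088 -1.604 2.473
vertex -1.141 -0.375 4.782
vertex -2.839 -0.447 4.002
endloop
endfacet
facet normal 0.364 -0.562 -0.743
outer loop
vertex -0.39 -1.533 3.252
vertex -2.088 -1.604 2.473
vertex -0.141 -0.533 2.618
endloop
endfacet
facet normal -0.206 -0.826 0.524
outer loop
vertex -0.39 -1.533 3.252
vertex -1.141 -0.375 4.782
vertex -2.088 -1.604 2.473
endloop
endfacet
facet normal -0.365 0.562 0.743
outer loop
vertex -2.839 -0.447 4.002
vertex -1.141 -0.375 4.782
vertex -2.59 0.553 3.368
endloop
endfacet
facet normal 0.206 0.826 -0.524
outer loop
vertex -0.892 0.624 4.147
vertex -0.141 -0.533 2.618
vertex -2.59 0.553 3.368
endloop
endfacet
facet normal -0.364 0.563 0.742
outer loop
vertex -2.59 0.553 3.368
vertex -1.141 -0.375 4.782
vertex -0.892 0.624 4.147
endloop
endfacet
facet normal 0.908 0.038 0.417
outer loop
vertex -0.892 0.624 4.147
vertex -0.39 -1.533 3.252
vertex -0.141 -0.533 2.618
endloop
endfacet
facet normal 0.908 0.038 0.417
outer loop
vertex -1.141 -0.375 4.782
vertex -0.39 -1.533 3.252
vertex -0.892 0.624 4.147
endloop
endfacet
facet normal 0.016 -0.061 0.998
outer loop
vertex 1.14 -0.61 3.911
vertex 1.424 -1.653 3.843
vertex 2.187 -0.885 3.877
endloop
endfacet
facet normal 0.183 0.599 0.780
outer loop
vertex 1.14 -0.61 3.911
vertex 2.187 -0.885 3.877
vertex 1.832 -0.035 3.307
endloop
endfacet
facet normal -0.362 0.846 0.391
outer loop
vertex 1.14 -0.61 3.911
vertex 1.832 -0.035 3.307
vertex 0.849 -0.277 2.922
endloop
endfacet
facet normal -0.865 0.340 0.369
outer loop
vertex 1.14 -0.61 3.911
vertex 0.849 -0.277 2.922
vertex 0.597 -1.277 3.253
endloop
endfacet
facet normal -0.631 -0.220 0.744
outer loop
vertex 1.14 -0.61 3.911
vertex 0.597 -1.277 3.253
vertex 1.424 -1.653 3.843
endloop
endfacet
facet normal 0.754 0.553 0.354
outer loop
vertex 1.832 -0.035 3.307
vertex 2.187 -0.885 3.877
vertex 2.543 -0.723 2.867
endloop
endfacet
facet normal 0.485 -0.513 0.708
outer loop
vertex 2.187 -0.885 3.877
vertex 1.424 -1.653 3.843
vertex 2.291 -1.723 3.198
endloop
endfacet
facet normal -0.563 -0.771 0.297
outer loop
vertex 1.424 -1.653 3.843
vertex 0.597 -1.277 3.253
vertex 1.308 -1.965 2.813
endloop
endfacet
facet normal -0.941 0.135 -0.310
outer loop
vertex 0.597 -1.277 3.253
vertex 0.849 -0.277 2.922
vertex 0.953 -1.115 2.243
endloop
endfacet
facet normal -0.127 0.953 -0.274
outer loop
vertex 0.849 -0.277 2.922
vertex 1.832 -0.035 3.307
vertex 1.716 -0.347 2.277
endloop
endfacet
facet normal 0.865 -0.340 -0.369
outer loop
vertex 2.0 -1.39 2.209
vertex 2.543 -0.723 2.867
vertex 2.291 -1.723 3.198
endloop
endfacet
facet normal 0.362 -0.846 -0.391
outer loop
vertex 2.0 -1.39 2.209
vertex 2.291 -1.723 3.198
vertex 1.308 -1.965 2.813
endloop
endfacet
facet normal -0.183 -0.599 -0.780
outer loop
vertex 2.0 -1.39 2.209
vertex 1.308 -1.965 2.813
vertex 0.953 -1.115 2.243
endloop
endfacet
facet normal -0.016 0.061 -0.998
outer loop
vertex 2.0 -1.39 2.209
vertex 0.953 -1.115 2.243
vertex 1.716 -0.347 2.277
endloop
endfacet
facet normal 0.631 0.220 -0.744
outer loop
vertex 2.0 -1.39 2.209
vertex 1.716 -0.347 2.277
vertex 2.543 -0.723 2.867
endloop
endfacet
facet normal 0.941 -0.135 0.310
outer loop
vertex 2.291 -1.723 3.198
vertex 2.543 -0.723 2.867
vertex 2.187 -0.885 3.877
endloop
endfacet
facet normal 0.127 -0.953 0.274
outer loop
vertex 1.308 -1.965 2.813
vertex 2.291 -1.723 3.198
vertex 1.424 -1.653 3.843
endloop
endfacet
facet normal -0.754 -0.553 -0.354
outer loop
vertex 0.953 -1.115 2.243
vertex 1.308 -1.965 2.813
vertex 0.597 -1.277 3.253
endloop
endfacet
facet normal -0.485 0.513 -0.708
outer loop
vertex 1.716 -0.347 2.277
vertex 0.953 -1.115 2.243
vertex 0.849 -0.277 2.922
endloop
endfacet
facet normal 0.563 0.771 -0.297
outer loop
vertex 2.543 -0.723 2.867
vertex 1.716 -0.347 2.277
vertex 1.832 -0.035 3.307
endloop
endfacet

endsolid
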